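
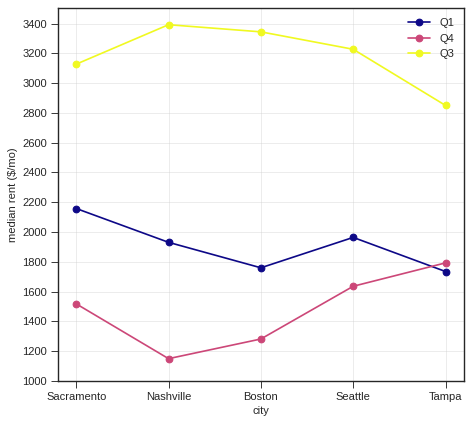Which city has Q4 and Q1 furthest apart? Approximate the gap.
Nashville: Q4 ≈ 1200, Q1 ≈ 2000 → gap ≈ 800. Next-largest (Sacramento) is only ≈ 600.

Nashville, ≈ 800 $/mo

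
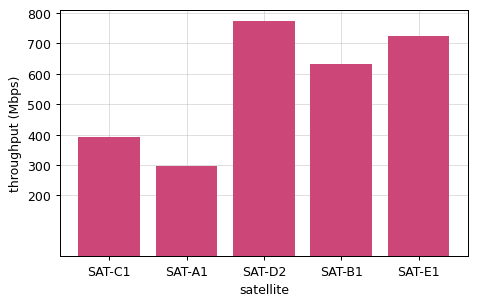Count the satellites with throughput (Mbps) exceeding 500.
Above 500: SAT-D2, SAT-B1, SAT-E1.

3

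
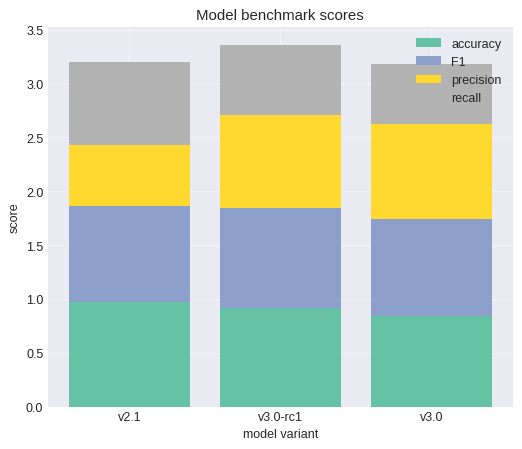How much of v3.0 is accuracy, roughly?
≈ 1.0

accuracy top ≈ 1.0, bottom ≈ 0.0; segment ≈ 1.0.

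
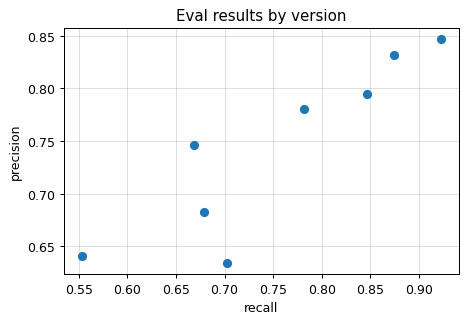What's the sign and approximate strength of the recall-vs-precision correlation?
Points are positively correlated; strong (|r| ≈ 0.9).

positive, strong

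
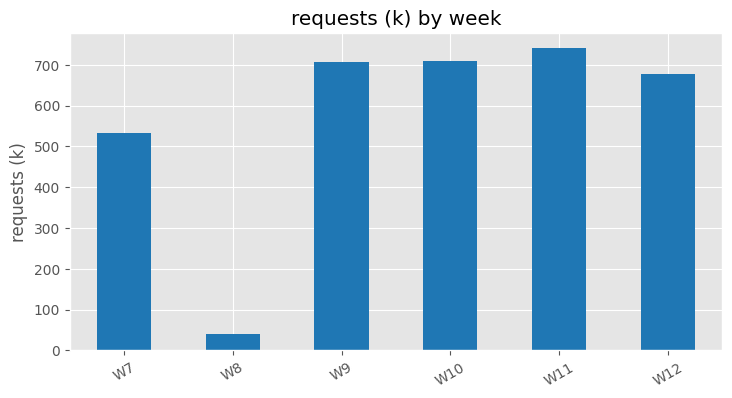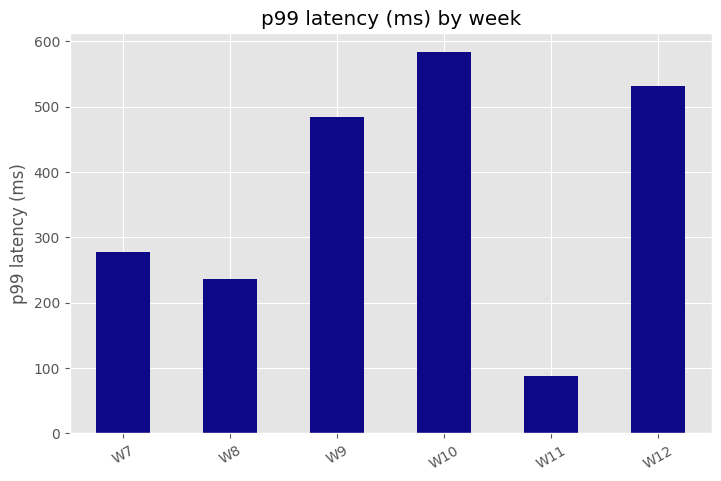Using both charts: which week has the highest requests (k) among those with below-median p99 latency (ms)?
W11

Chart 2 median p99 latency (ms) ≈ 400; below-median weeks: W7, W8, W11. Among those, W11 has the highest requests (k) (≈ 700).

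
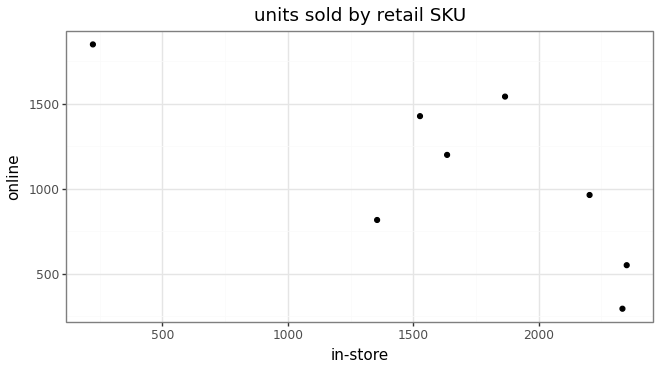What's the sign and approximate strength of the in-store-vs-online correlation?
Points are negatively correlated; strong (|r| ≈ 0.8).

negative, strong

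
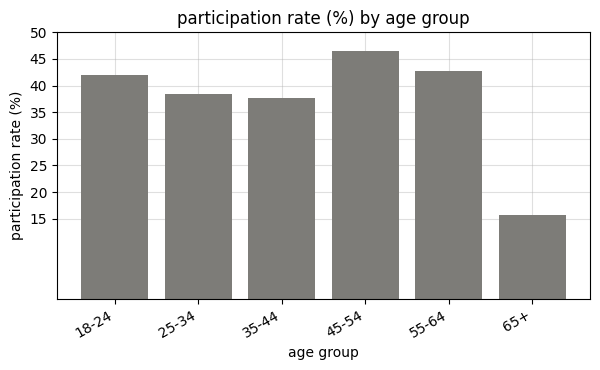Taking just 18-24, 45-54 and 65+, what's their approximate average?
(40 + 45 + 15) / 3 ≈ 33.

≈ 33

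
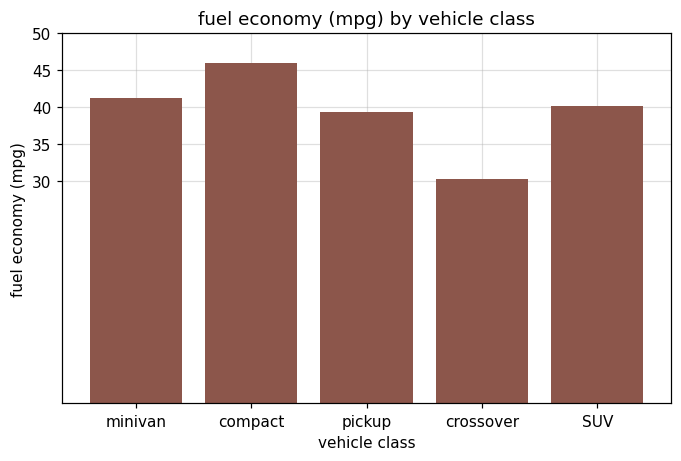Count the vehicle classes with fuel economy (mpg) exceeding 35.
Above 35: minivan, compact, pickup, SUV.

4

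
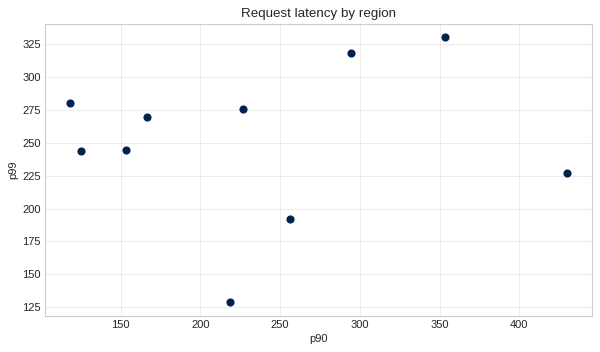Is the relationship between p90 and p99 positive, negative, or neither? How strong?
Points are roughly uncorrelated; weak (|r| ≈ 0.1).

no clear correlation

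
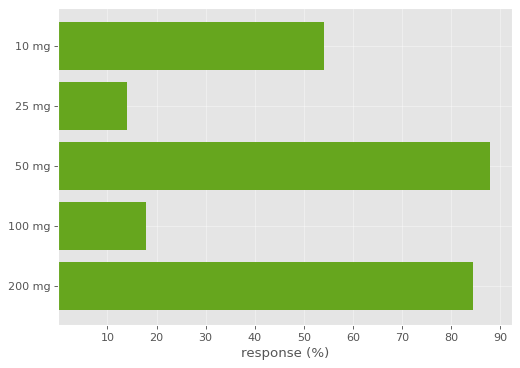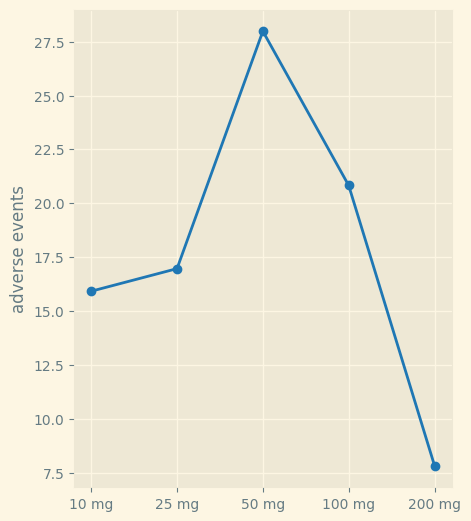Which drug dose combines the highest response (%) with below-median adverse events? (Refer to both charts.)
Chart 2 median adverse events ≈ 15; below-median drug doses: 10 mg, 200 mg. Among those, 200 mg has the highest response (%) (≈ 80).

200 mg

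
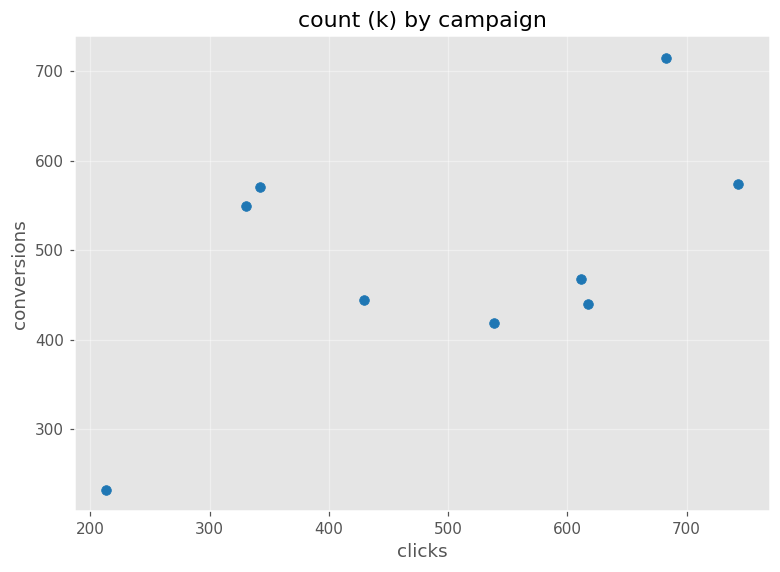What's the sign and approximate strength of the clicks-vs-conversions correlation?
positive, moderate

Points are positively correlated; moderate (|r| ≈ 0.5).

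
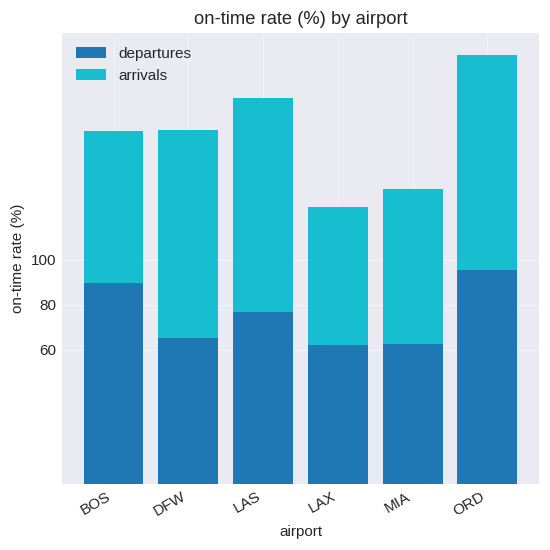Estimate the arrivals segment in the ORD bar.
≈ 100

arrivals top ≈ 200, bottom ≈ 100; segment ≈ 100.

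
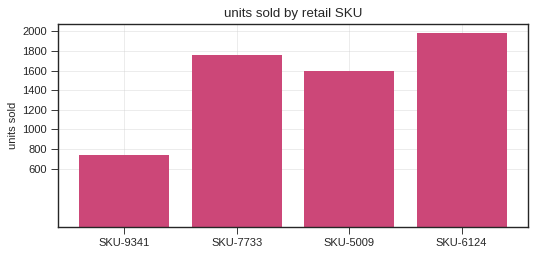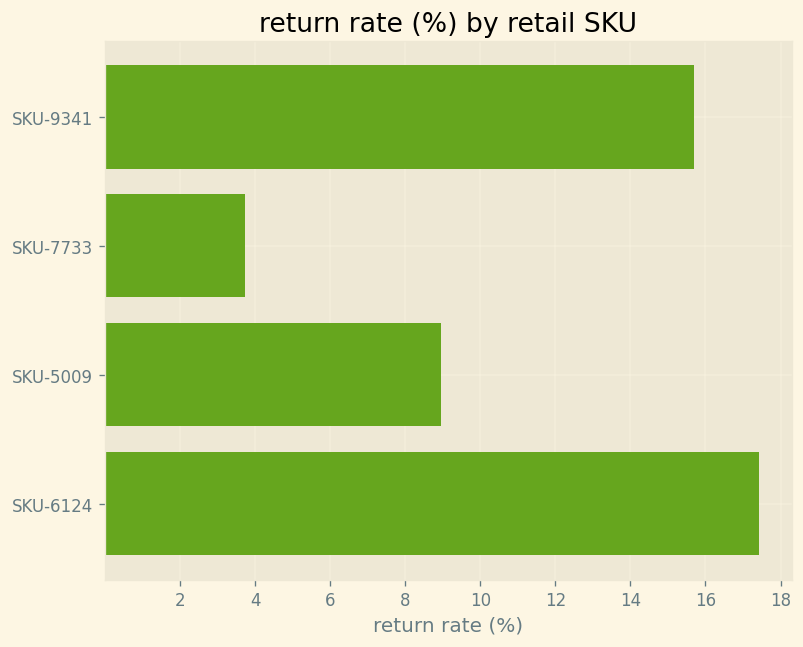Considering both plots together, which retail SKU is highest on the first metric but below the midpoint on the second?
SKU-7733

Chart 2 median return rate (%) ≈ 12; below-median retail SKUs: SKU-7733, SKU-5009. Among those, SKU-7733 has the highest units sold (≈ 1800).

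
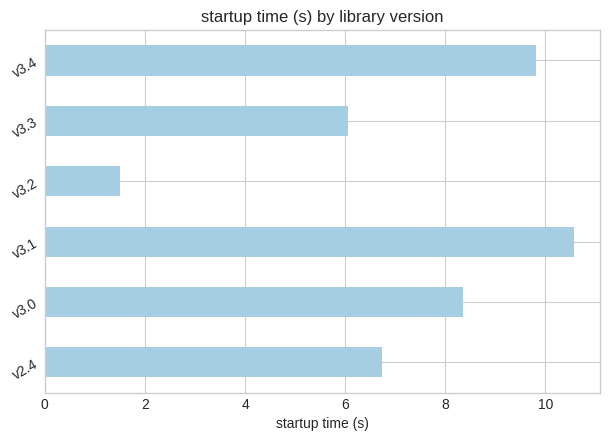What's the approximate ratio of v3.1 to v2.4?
≈ 1.57×

v3.1 ≈ 11, v2.4 ≈ 7; 11/7 ≈ 1.57.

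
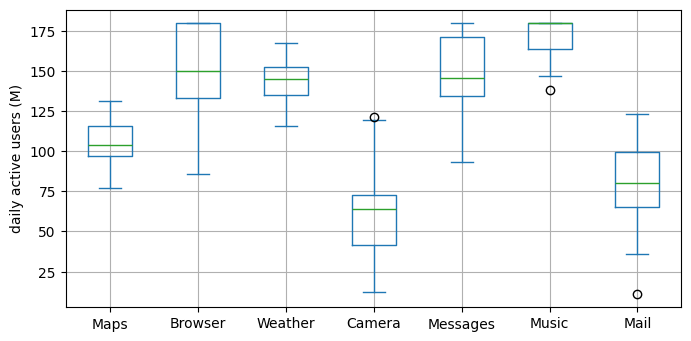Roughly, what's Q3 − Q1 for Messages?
Q3 ≈ 170, Q1 ≈ 130; IQR ≈ 40.

≈ 40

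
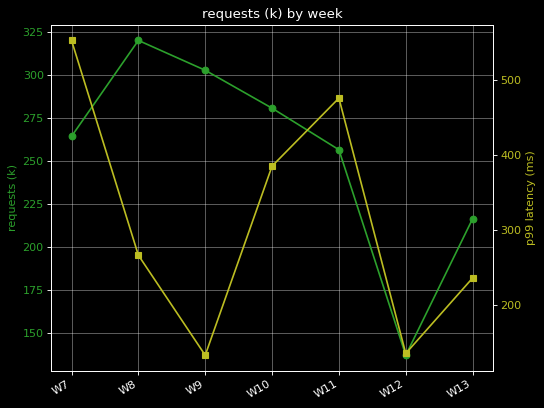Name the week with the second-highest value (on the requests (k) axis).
W9

Top 3 (on the requests (k) axis): W8 ≈ 320, W9 ≈ 300, W10 ≈ 280.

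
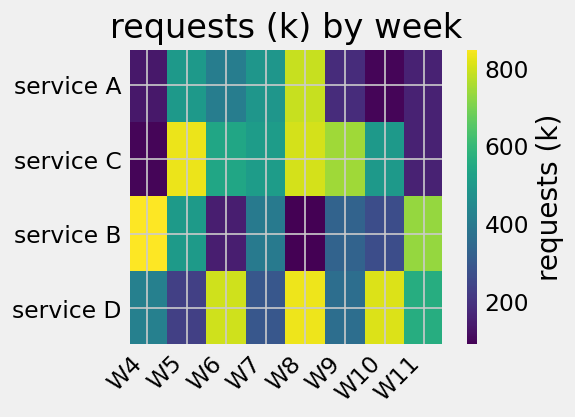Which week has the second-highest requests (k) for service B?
W11

Top 3 for service B: W4 ≈ 900, W11 ≈ 700, W5 ≈ 500.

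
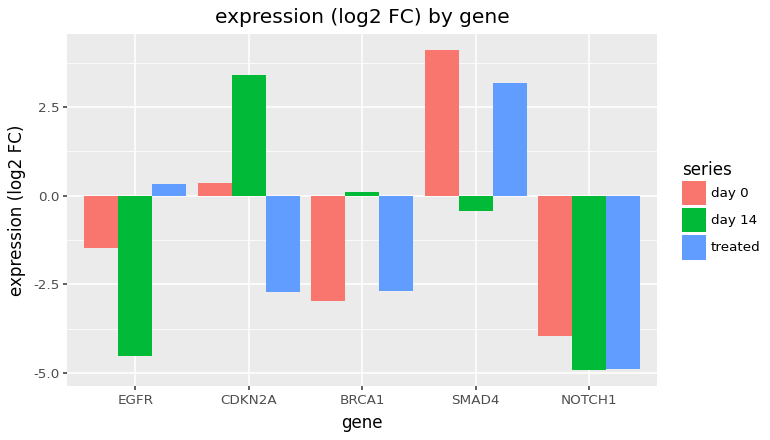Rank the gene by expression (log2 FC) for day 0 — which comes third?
Top 4 for day 0: SMAD4 ≈ 4, CDKN2A ≈ 0, EGFR ≈ -1, BRCA1 ≈ -3.

EGFR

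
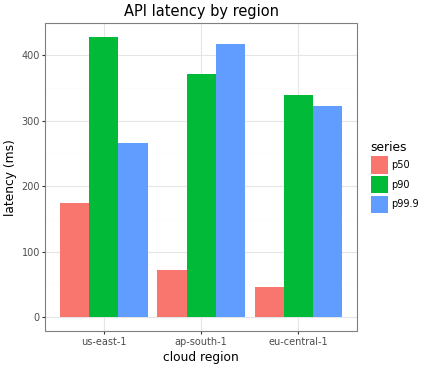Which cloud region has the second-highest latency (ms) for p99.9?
eu-central-1

Top 3 for p99.9: ap-south-1 ≈ 400, eu-central-1 ≈ 300, us-east-1 ≈ 250.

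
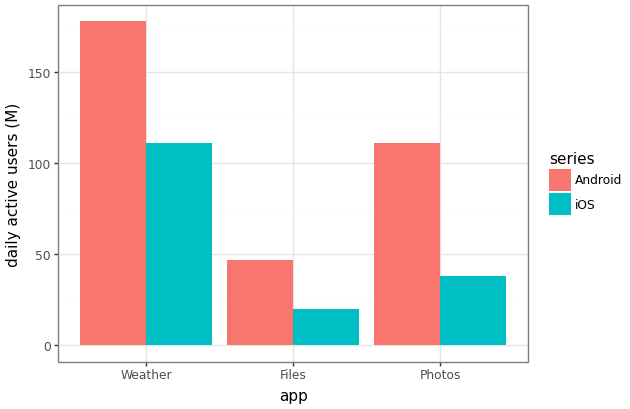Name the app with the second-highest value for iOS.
Photos

Top 3 for iOS: Weather ≈ 120, Photos ≈ 40, Files ≈ 20.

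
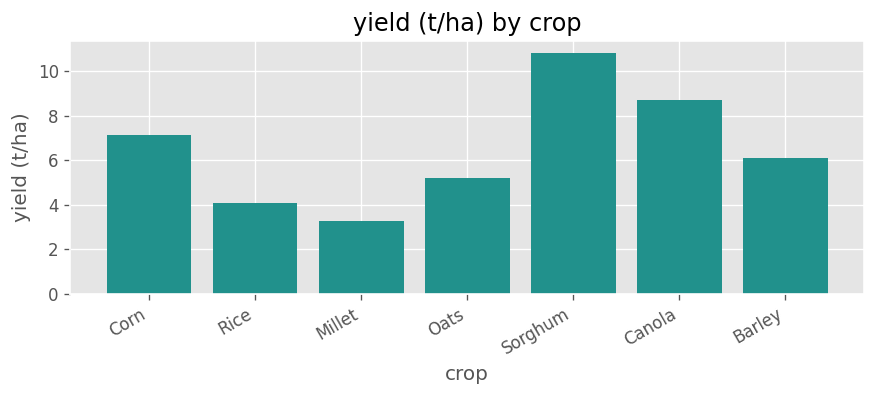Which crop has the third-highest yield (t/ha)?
Corn

Top 4: Sorghum ≈ 11, Canola ≈ 9, Corn ≈ 7, Barley ≈ 6.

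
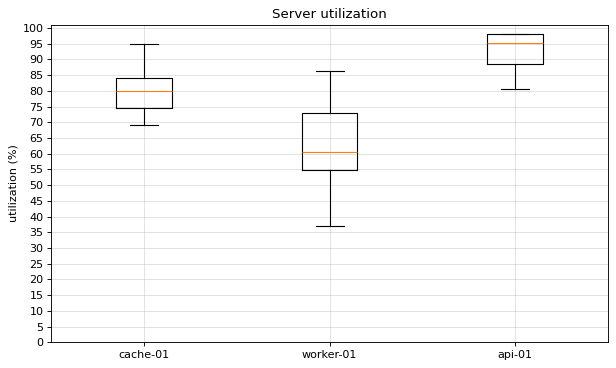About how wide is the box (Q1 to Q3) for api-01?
Q3 ≈ 100, Q1 ≈ 90; IQR ≈ 10.

≈ 10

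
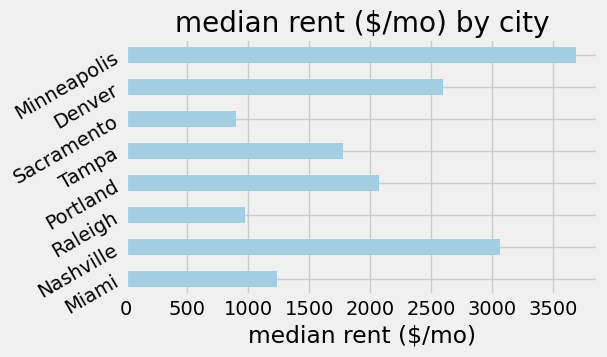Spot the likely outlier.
Minneapolis ≈ 3500; the rest sit between ≈ 1000 and ≈ 3000.

Minneapolis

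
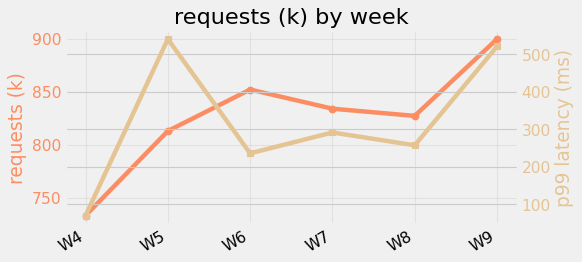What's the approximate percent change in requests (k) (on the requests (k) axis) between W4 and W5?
≈ +10.8%

W4 ≈ 740, W5 ≈ 820; (820 − 740) / 740 ≈ +10.8%.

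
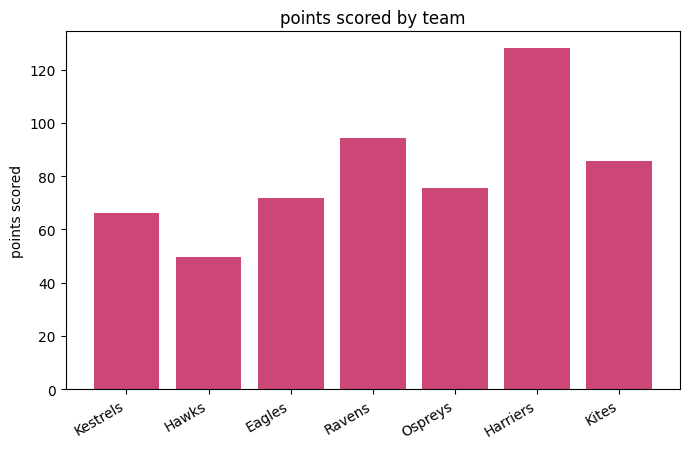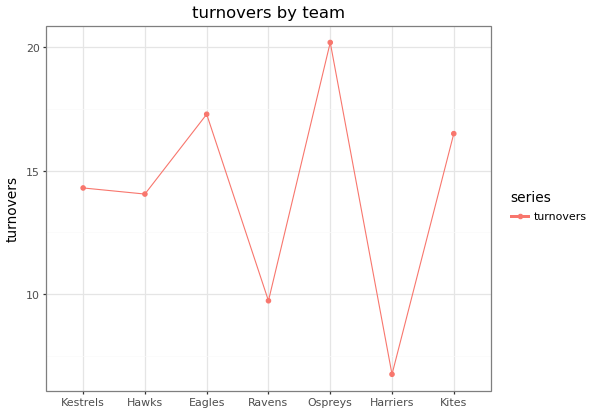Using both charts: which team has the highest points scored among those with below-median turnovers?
Chart 2 median turnovers ≈ 14; below-median teams: Hawks, Ravens, Harriers. Among those, Harriers has the highest points scored (≈ 120).

Harriers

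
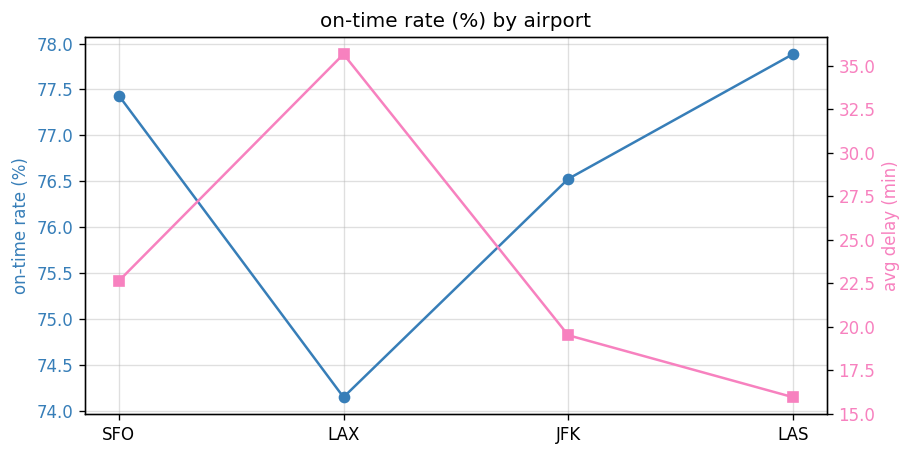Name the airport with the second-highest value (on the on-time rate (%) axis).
SFO

Top 3 (on the on-time rate (%) axis): LAS ≈ 78.0, SFO ≈ 77.5, JFK ≈ 76.5.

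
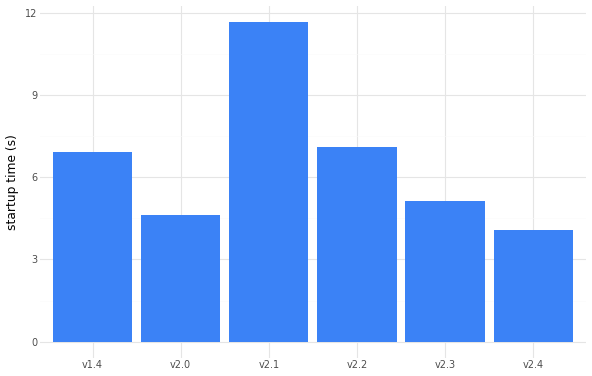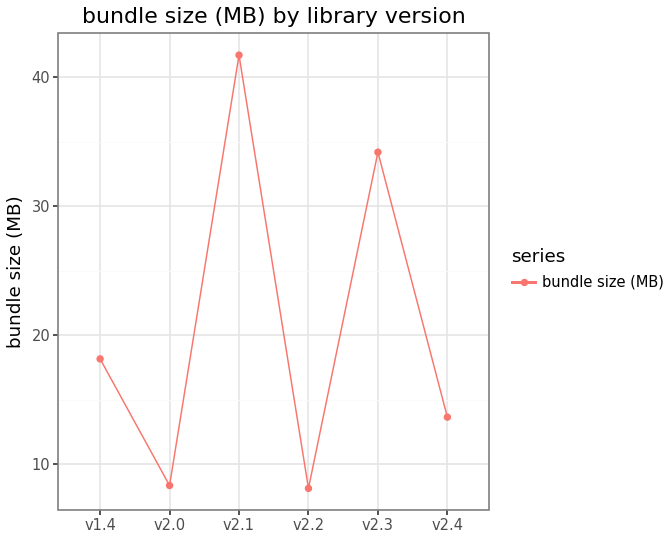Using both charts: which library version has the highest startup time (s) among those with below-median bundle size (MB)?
v2.2

Chart 2 median bundle size (MB) ≈ 15; below-median library versions: v2.0, v2.2, v2.4. Among those, v2.2 has the highest startup time (s) (≈ 8).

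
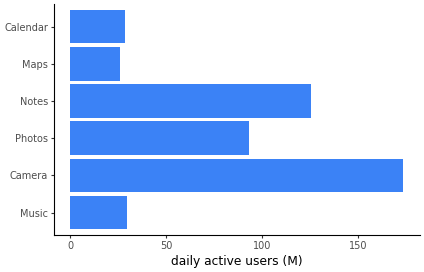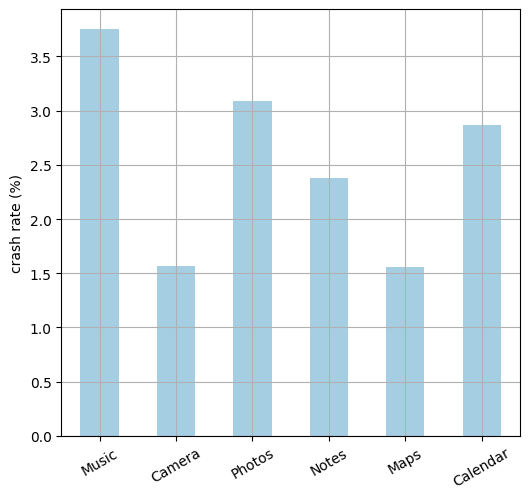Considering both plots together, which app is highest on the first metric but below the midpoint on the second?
Chart 2 median crash rate (%) ≈ 2.5; below-median apps: Camera, Notes, Maps. Among those, Camera has the highest daily active users (M) (≈ 180).

Camera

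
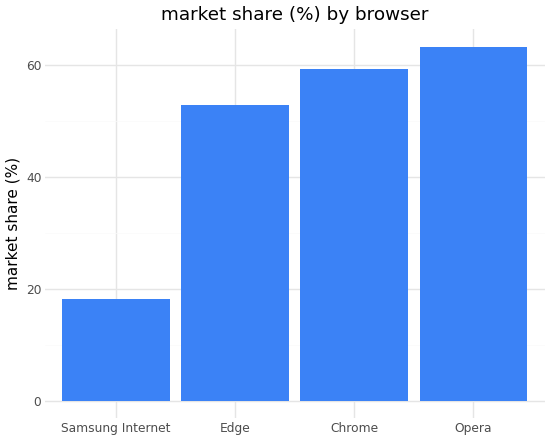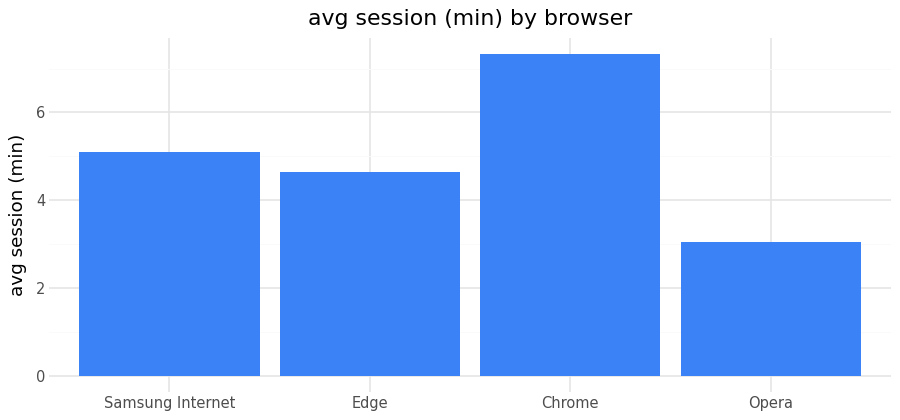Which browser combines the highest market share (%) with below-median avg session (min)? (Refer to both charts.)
Opera

Chart 2 median avg session (min) ≈ 5; below-median browsers: Edge, Opera. Among those, Opera has the highest market share (%) (≈ 60).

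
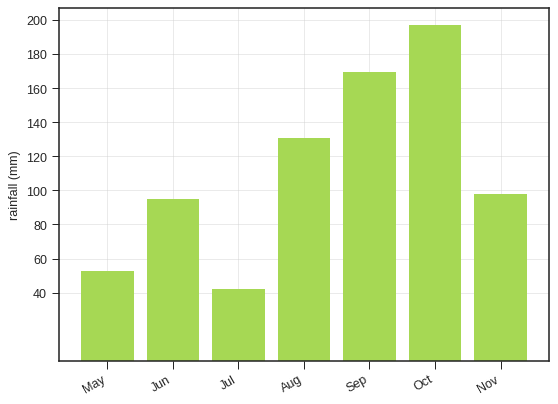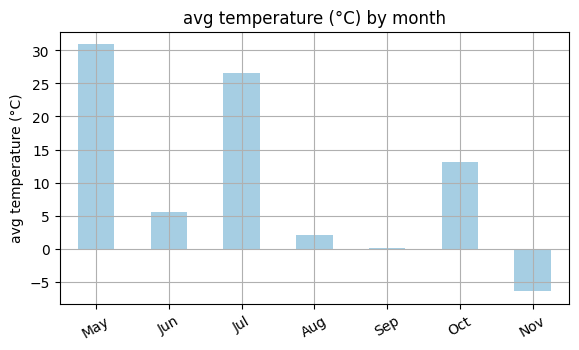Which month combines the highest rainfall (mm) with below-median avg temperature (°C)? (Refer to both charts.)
Sep

Chart 2 median avg temperature (°C) ≈ 5; below-median months: Aug, Sep, Nov. Among those, Sep has the highest rainfall (mm) (≈ 160).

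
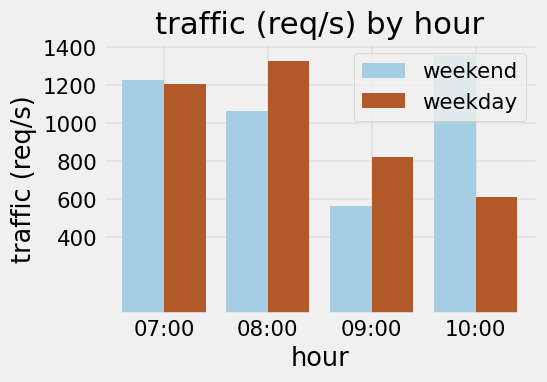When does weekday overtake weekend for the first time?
07:00: weekday ≈ 1200 vs weekend ≈ 1200 (not yet); 08:00: weekday ≈ 1400 vs weekend ≈ 1000 (first crossover).

08:00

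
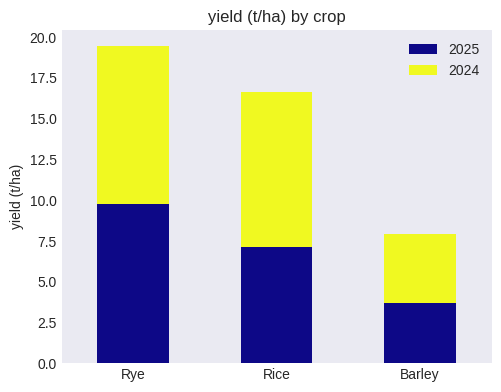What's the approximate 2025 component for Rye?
≈ 10

2025 top ≈ 10, bottom ≈ 0; segment ≈ 10.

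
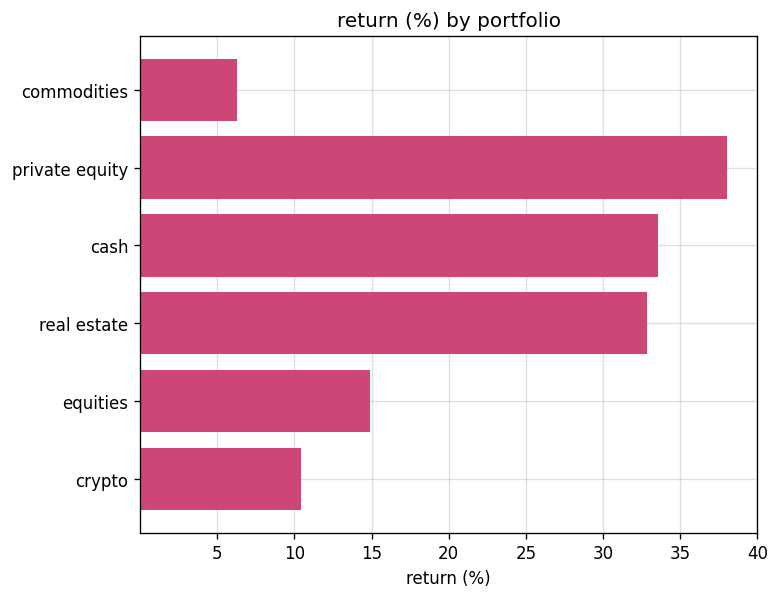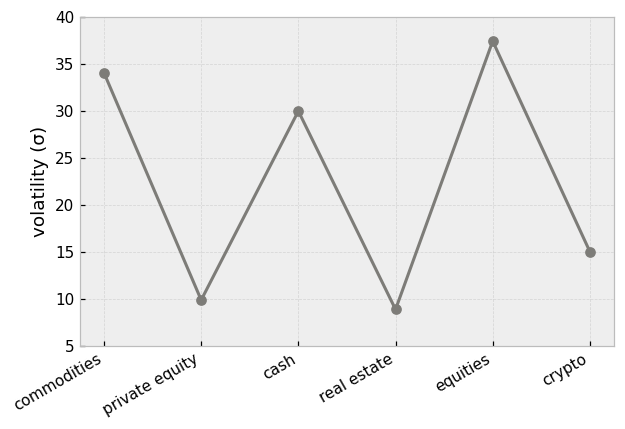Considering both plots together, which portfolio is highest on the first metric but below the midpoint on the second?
Chart 2 median volatility (σ) ≈ 25; below-median portfolios: private equity, real estate, crypto. Among those, private equity has the highest return (%) (≈ 40).

private equity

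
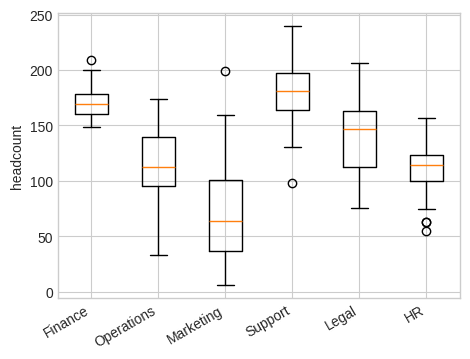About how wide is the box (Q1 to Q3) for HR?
Q3 ≈ 120, Q1 ≈ 100; IQR ≈ 20.

≈ 20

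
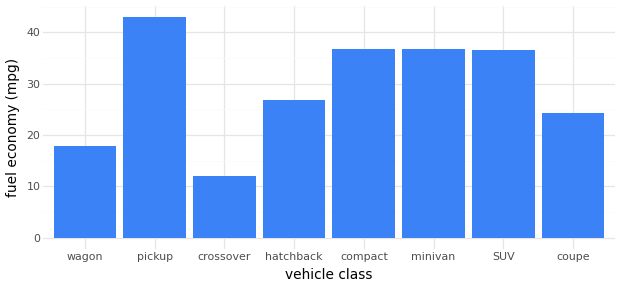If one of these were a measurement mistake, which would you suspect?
crossover

crossover ≈ 10; the rest sit between ≈ 20 and ≈ 45.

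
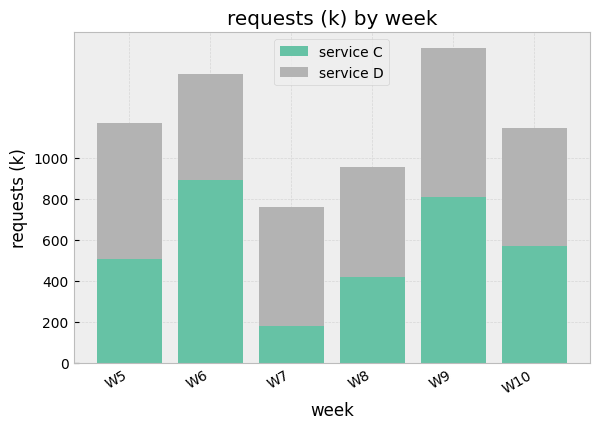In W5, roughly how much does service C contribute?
≈ 600

service C top ≈ 600, bottom ≈ 0; segment ≈ 600.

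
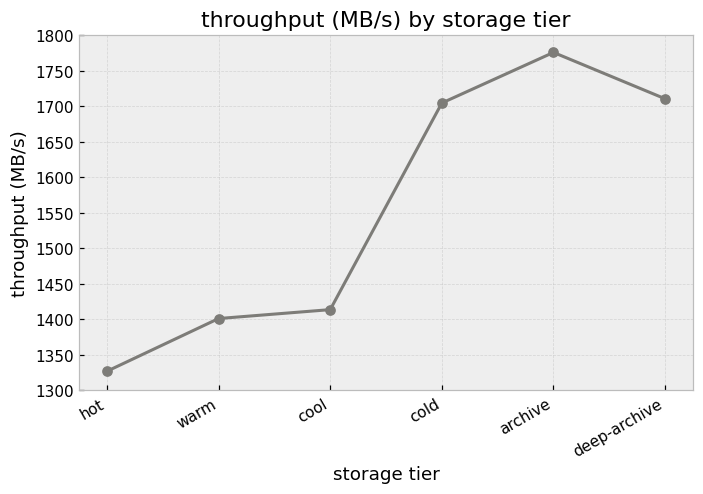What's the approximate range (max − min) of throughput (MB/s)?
Max archive ≈ 1800, min hot ≈ 1350; range ≈ 450.

≈ 450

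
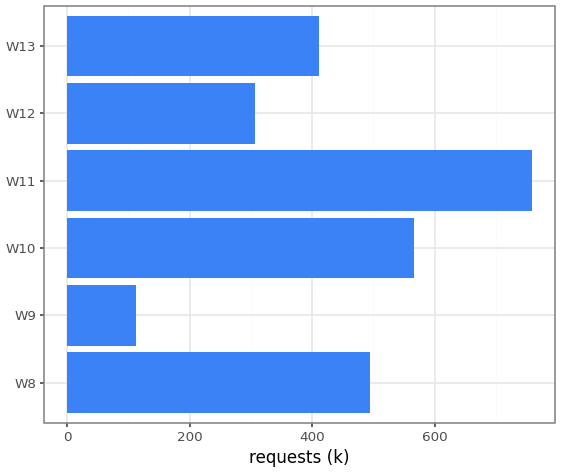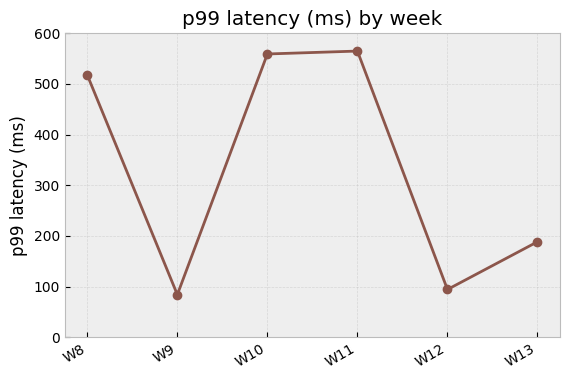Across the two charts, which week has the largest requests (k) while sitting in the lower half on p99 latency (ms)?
W13

Chart 2 median p99 latency (ms) ≈ 400; below-median weeks: W9, W12, W13. Among those, W13 has the highest requests (k) (≈ 400).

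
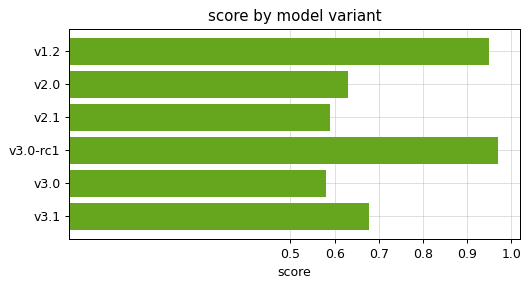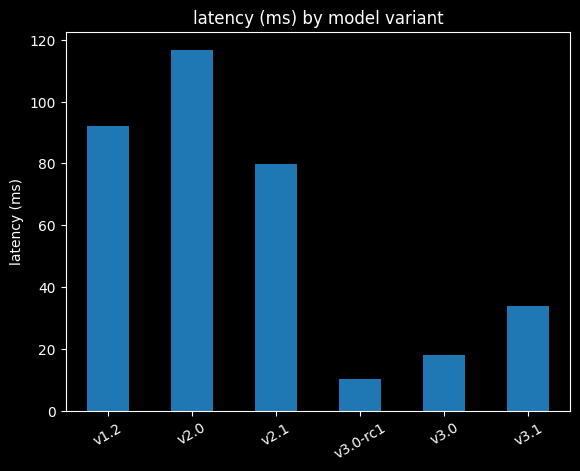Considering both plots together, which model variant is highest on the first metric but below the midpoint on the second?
Chart 2 median latency (ms) ≈ 60; below-median model variants: v3.0-rc1, v3.0, v3.1. Among those, v3.0-rc1 has the highest score (≈ 1).

v3.0-rc1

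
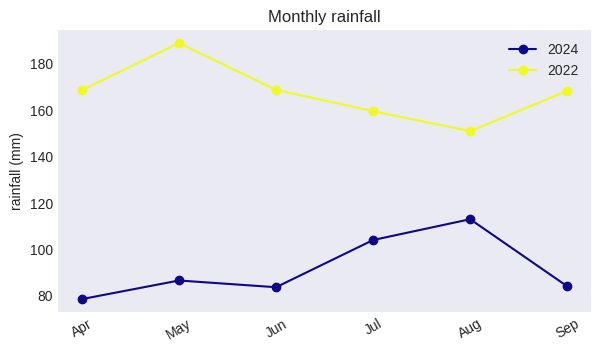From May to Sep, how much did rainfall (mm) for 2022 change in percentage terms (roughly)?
≈ -10.5%

May ≈ 190, Sep ≈ 170; (170 − 190) / 190 ≈ -10.5%.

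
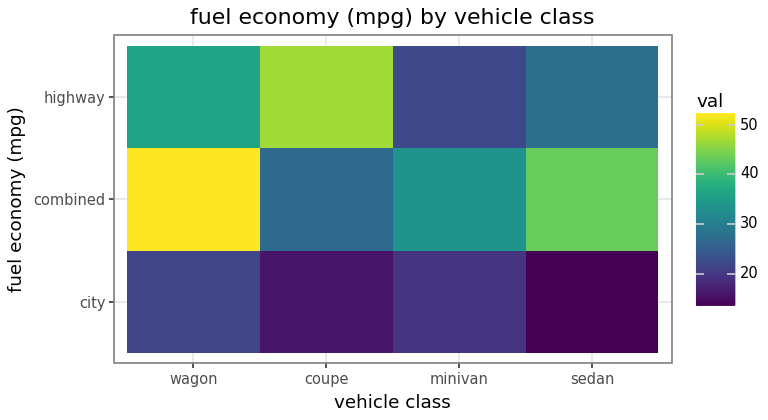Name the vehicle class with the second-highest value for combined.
Top 3 for combined: wagon ≈ 50, sedan ≈ 45, minivan ≈ 35.

sedan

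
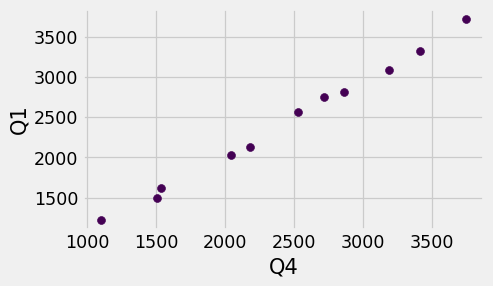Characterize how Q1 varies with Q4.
positive, strong

Points are positively correlated; strong (|r| ≈ 1.0).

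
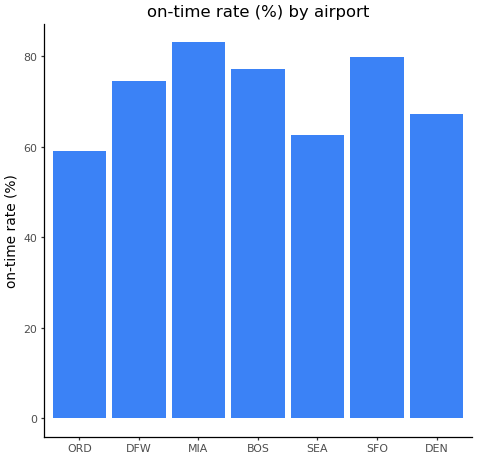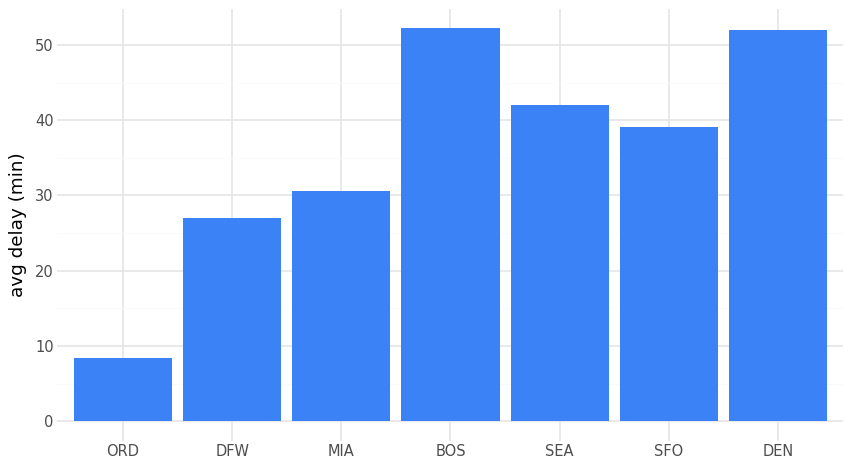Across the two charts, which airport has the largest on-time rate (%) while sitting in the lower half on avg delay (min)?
Chart 2 median avg delay (min) ≈ 40; below-median airports: ORD, DFW, MIA. Among those, MIA has the highest on-time rate (%) (≈ 80).

MIA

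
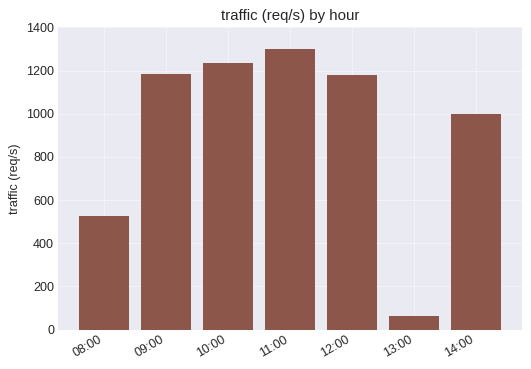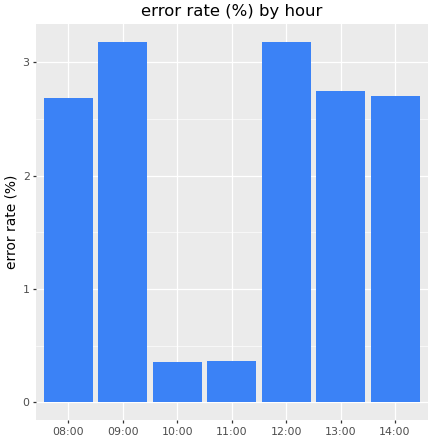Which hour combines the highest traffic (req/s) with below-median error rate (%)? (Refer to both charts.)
11:00

Chart 2 median error rate (%) ≈ 2.5; below-median hours: 08:00, 10:00, 11:00. Among those, 11:00 has the highest traffic (req/s) (≈ 1400).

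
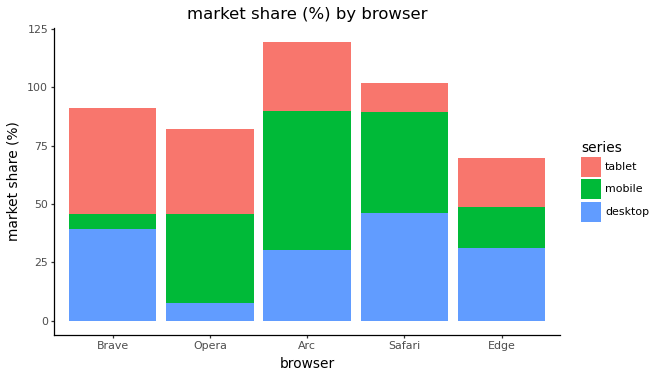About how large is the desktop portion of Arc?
≈ 30

desktop top ≈ 30, bottom ≈ 0; segment ≈ 30.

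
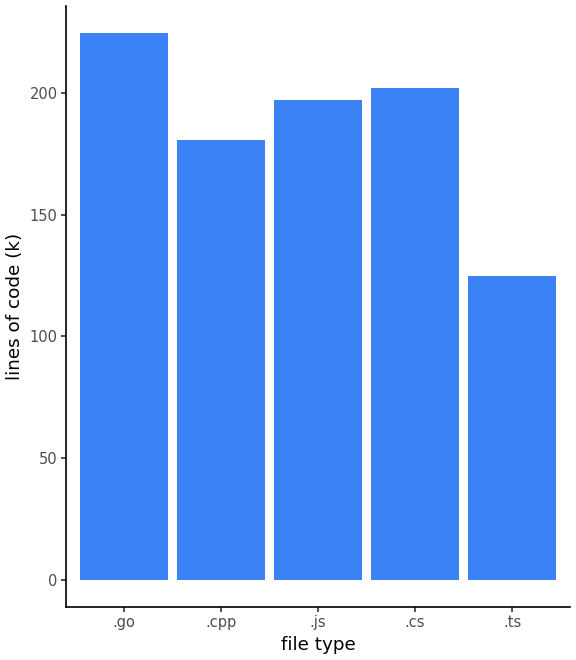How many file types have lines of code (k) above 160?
4

Above 160: .go, .cpp, .js, .cs.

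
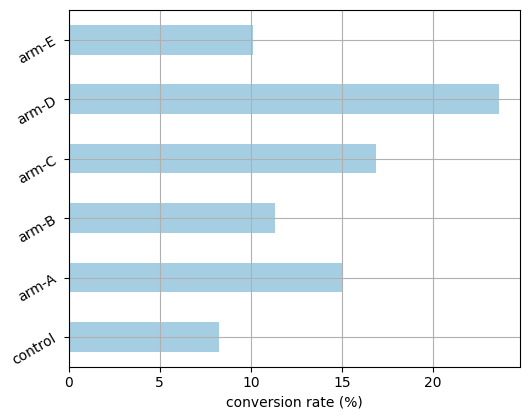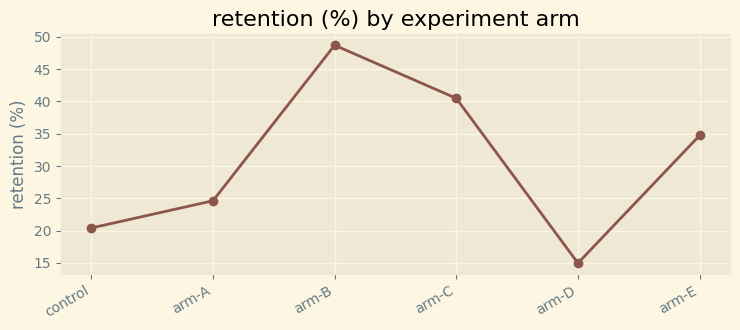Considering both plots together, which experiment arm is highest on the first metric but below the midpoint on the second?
arm-D

Chart 2 median retention (%) ≈ 30; below-median experiment arms: control, arm-A, arm-D. Among those, arm-D has the highest conversion rate (%) (≈ 25).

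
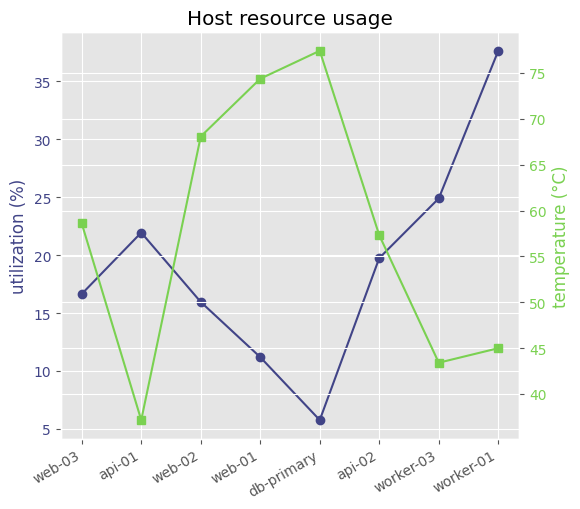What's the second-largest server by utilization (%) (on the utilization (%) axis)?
worker-03

Top 3 (on the utilization (%) axis): worker-01 ≈ 40, worker-03 ≈ 25, api-01 ≈ 20.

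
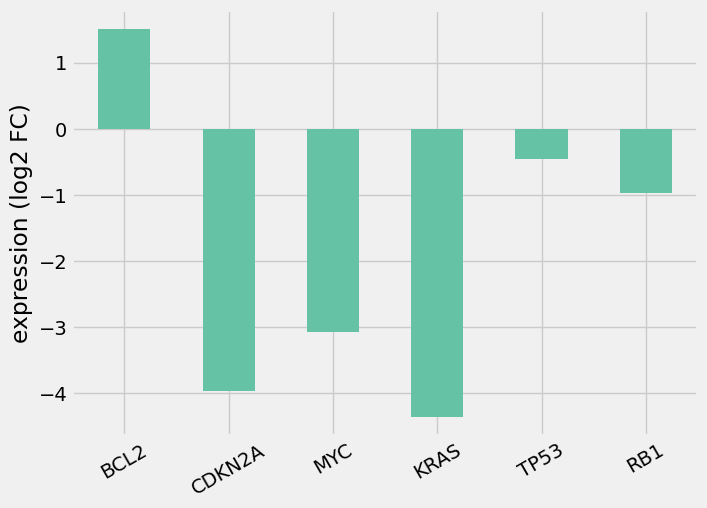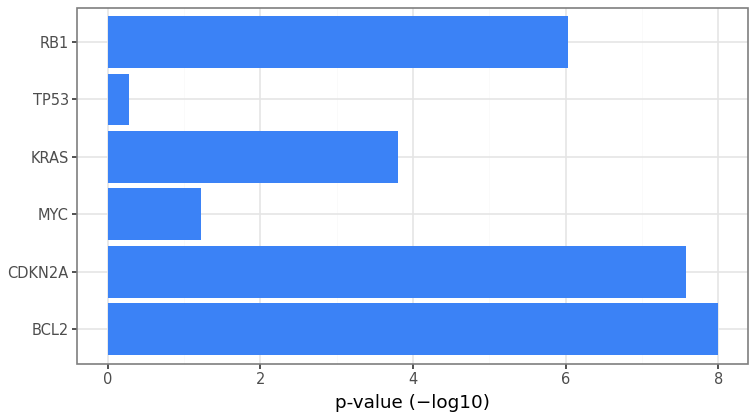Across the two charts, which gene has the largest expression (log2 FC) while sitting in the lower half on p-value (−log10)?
TP53

Chart 2 median p-value (−log10) ≈ 5; below-median genes: MYC, KRAS, TP53. Among those, TP53 has the highest expression (log2 FC) (≈ -0.4).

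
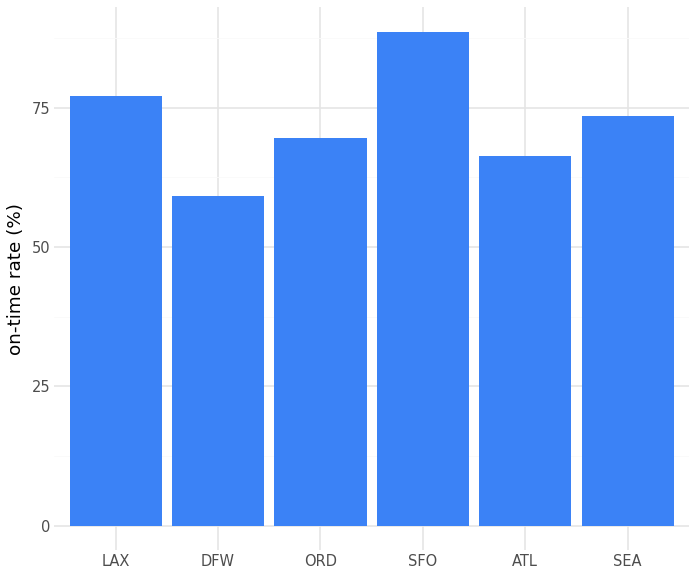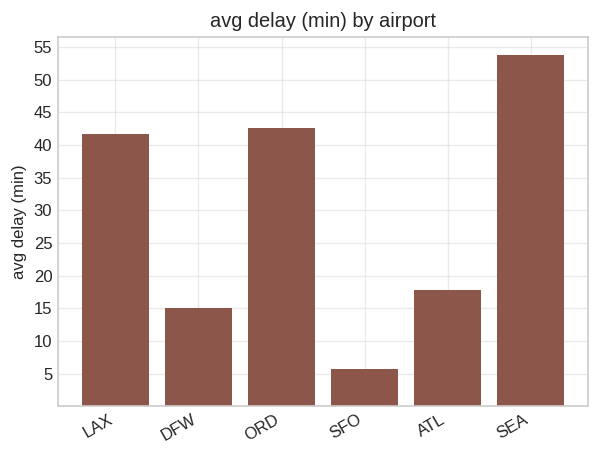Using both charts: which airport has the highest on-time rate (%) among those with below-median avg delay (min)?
Chart 2 median avg delay (min) ≈ 30; below-median airports: DFW, SFO, ATL. Among those, SFO has the highest on-time rate (%) (≈ 90).

SFO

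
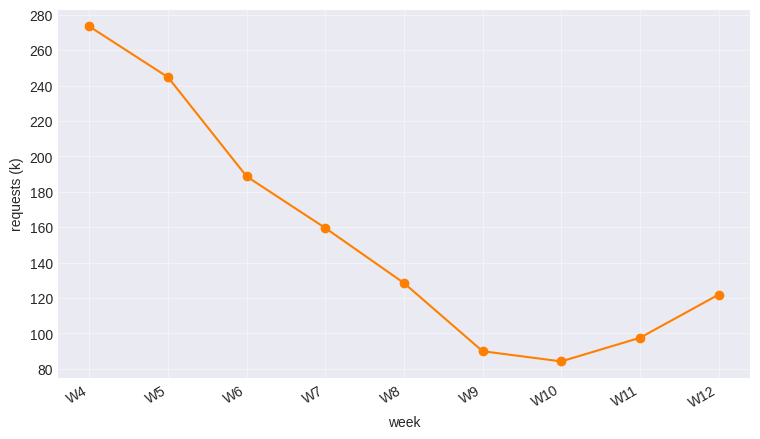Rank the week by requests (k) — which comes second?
W5

Top 3: W4 ≈ 280, W5 ≈ 240, W6 ≈ 180.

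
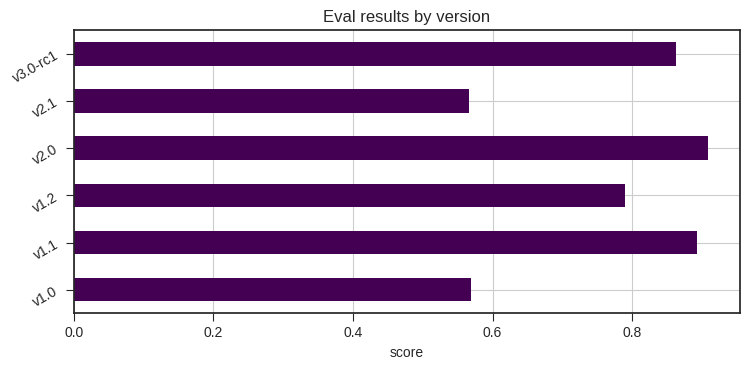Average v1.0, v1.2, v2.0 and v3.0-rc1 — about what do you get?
≈ 0.8

(0.6 + 0.8 + 0.9 + 0.9) / 4 ≈ 0.8.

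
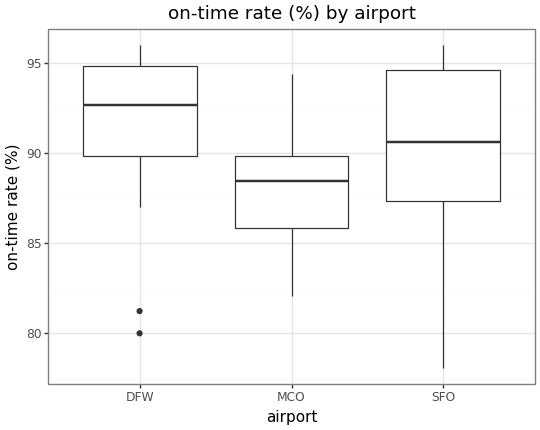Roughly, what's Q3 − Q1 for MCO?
≈ 4.0

Q3 ≈ 90.0, Q1 ≈ 86.0; IQR ≈ 4.0.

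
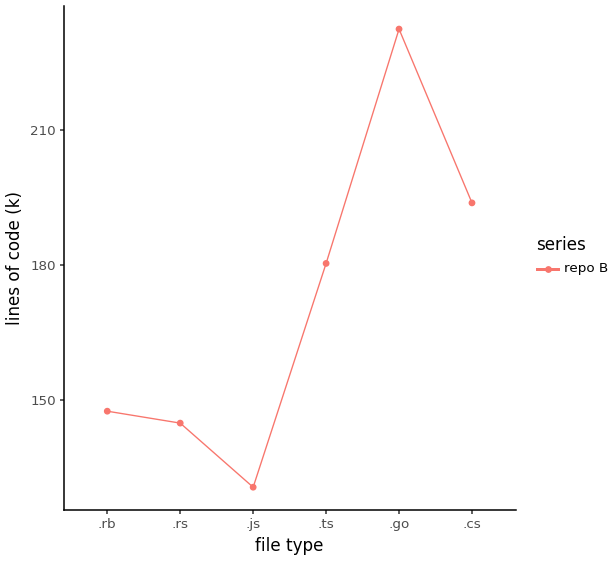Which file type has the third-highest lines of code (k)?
Top 4: .go ≈ 230, .cs ≈ 190, .ts ≈ 180, .rb ≈ 150.

.ts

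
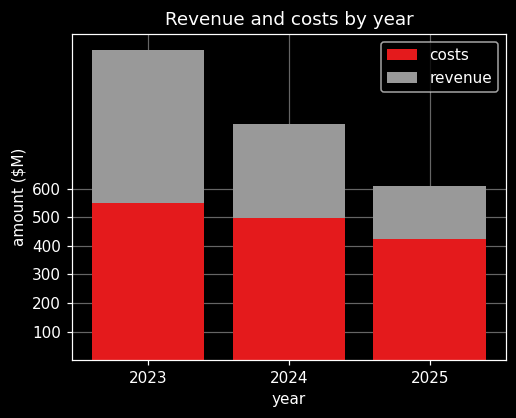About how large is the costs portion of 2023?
≈ 600

costs top ≈ 600, bottom ≈ 0; segment ≈ 600.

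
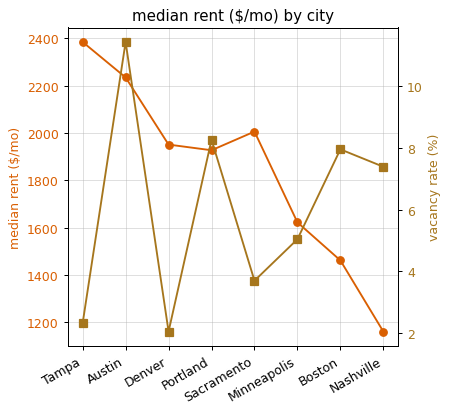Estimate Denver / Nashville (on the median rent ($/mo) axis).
≈ 1.67×

Denver ≈ 2000, Nashville ≈ 1200; 2000/1200 ≈ 1.67.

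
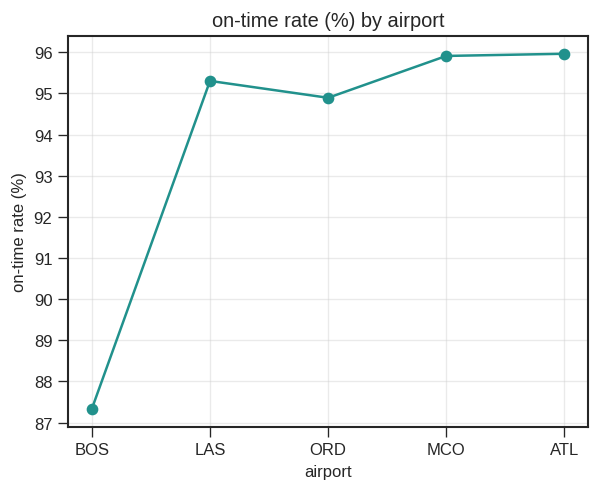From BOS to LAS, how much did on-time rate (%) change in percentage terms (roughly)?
BOS ≈ 87, LAS ≈ 95; (95 − 87) / 87 ≈ +9.2%.

≈ +9.2%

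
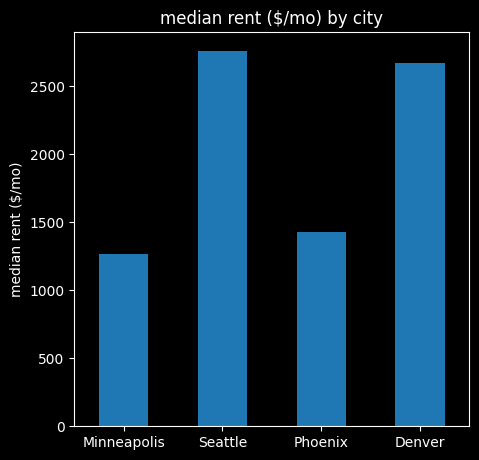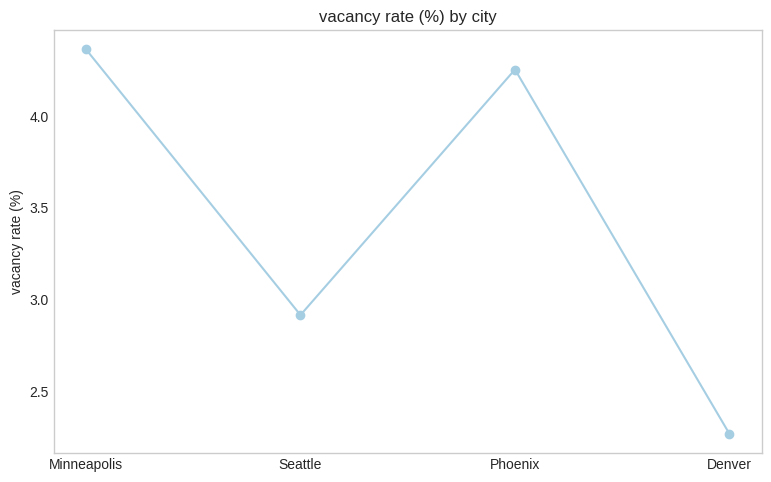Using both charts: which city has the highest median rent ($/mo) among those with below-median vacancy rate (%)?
Chart 2 median vacancy rate (%) ≈ 3.5; below-median cities: Seattle, Denver. Among those, Seattle has the highest median rent ($/mo) (≈ 3000).

Seattle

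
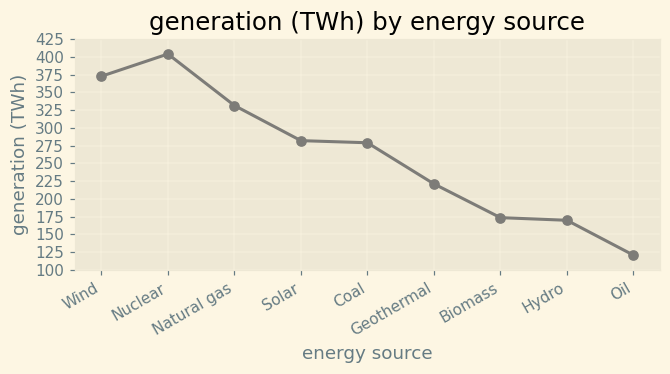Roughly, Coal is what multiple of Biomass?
≈ 1.57×

Coal ≈ 275, Biomass ≈ 175; 275/175 ≈ 1.57.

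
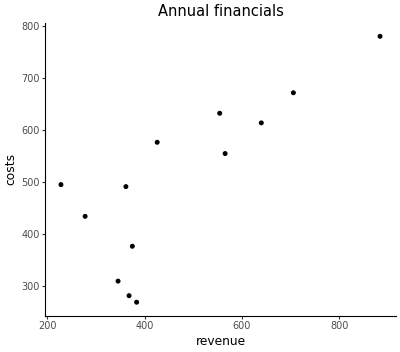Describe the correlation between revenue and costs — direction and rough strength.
Points are positively correlated; strong (|r| ≈ 0.8).

positive, strong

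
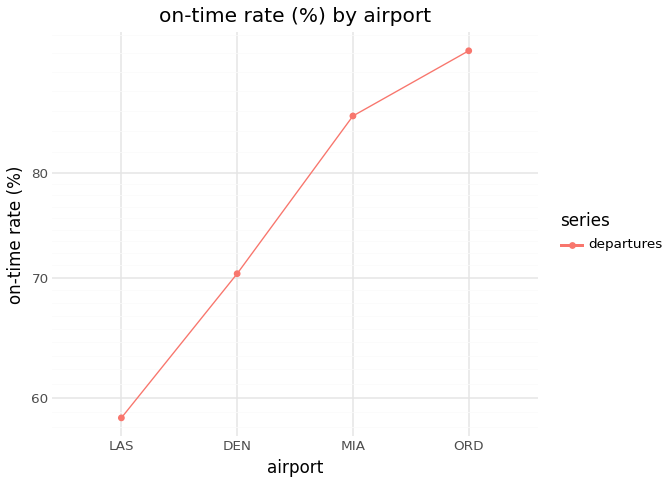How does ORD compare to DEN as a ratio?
≈ 1.36×

ORD ≈ 95, DEN ≈ 70; 95/70 ≈ 1.36.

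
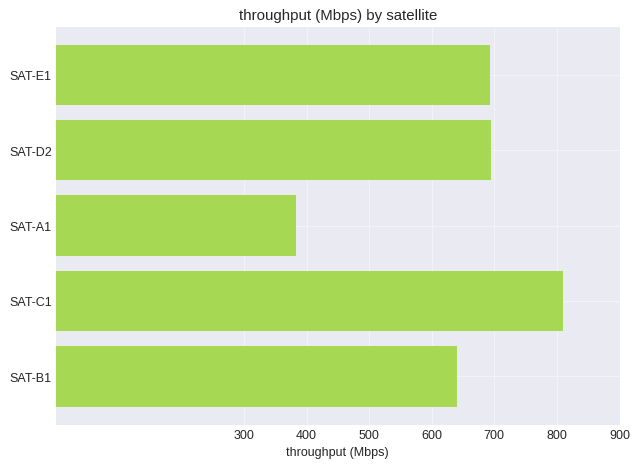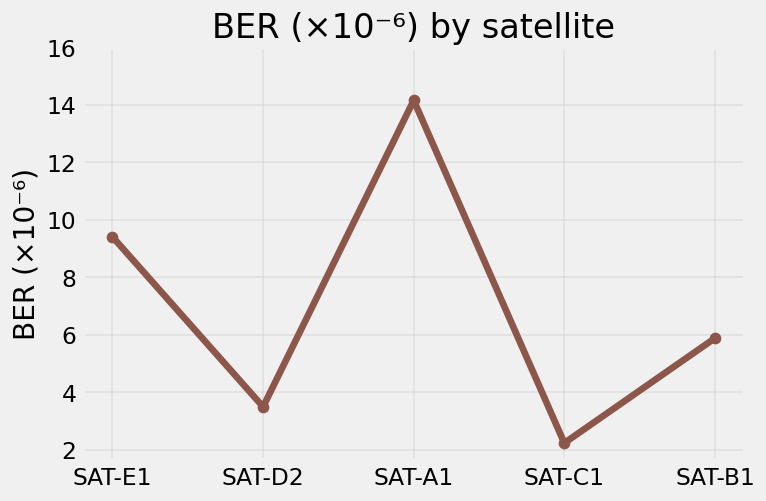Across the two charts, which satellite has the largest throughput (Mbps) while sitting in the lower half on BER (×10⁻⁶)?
Chart 2 median BER (×10⁻⁶) ≈ 6; below-median satellites: SAT-D2, SAT-C1. Among those, SAT-C1 has the highest throughput (Mbps) (≈ 800).

SAT-C1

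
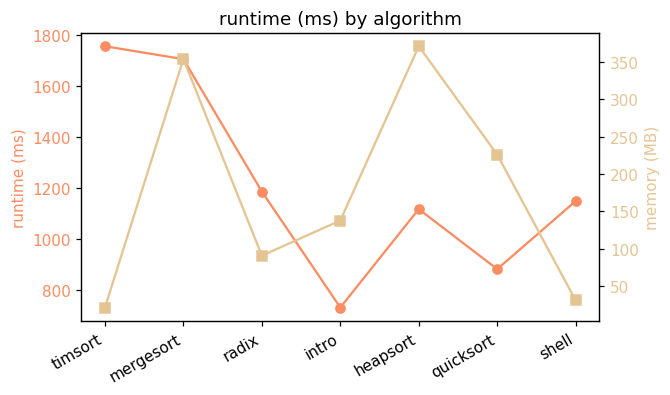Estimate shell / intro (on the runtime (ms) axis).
≈ 1.57×

shell ≈ 1100, intro ≈ 700; 1100/700 ≈ 1.57.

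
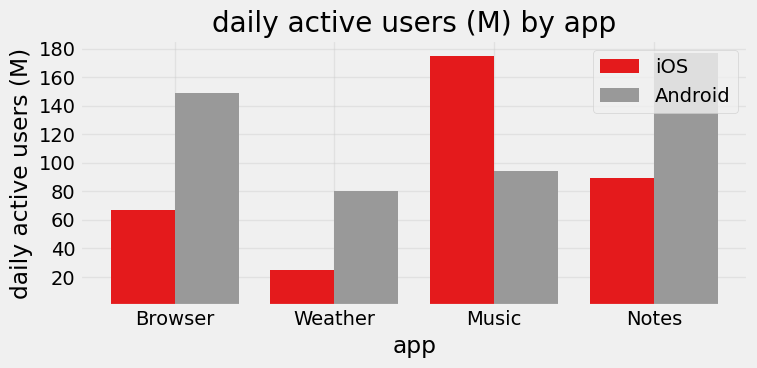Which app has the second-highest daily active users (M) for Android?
Top 3 for Android: Notes ≈ 180, Browser ≈ 140, Music ≈ 100.

Browser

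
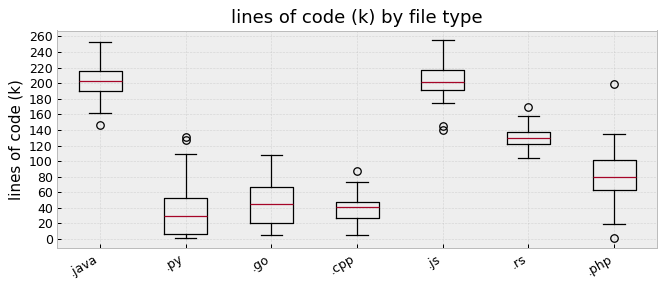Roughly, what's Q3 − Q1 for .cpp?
≈ 20

Q3 ≈ 40, Q1 ≈ 20; IQR ≈ 20.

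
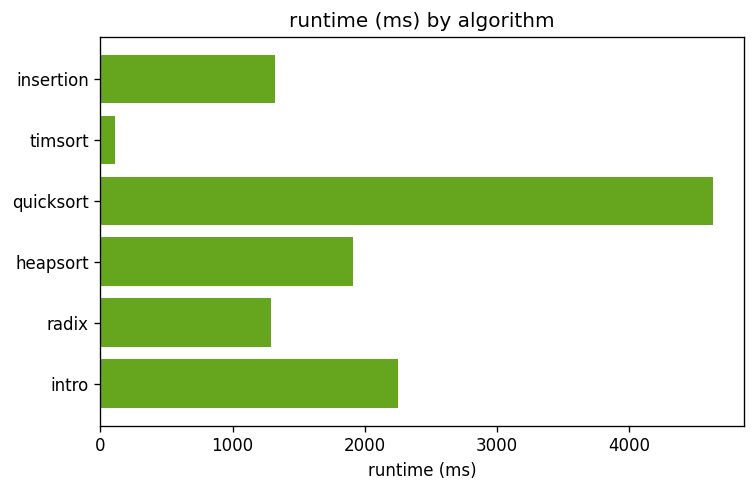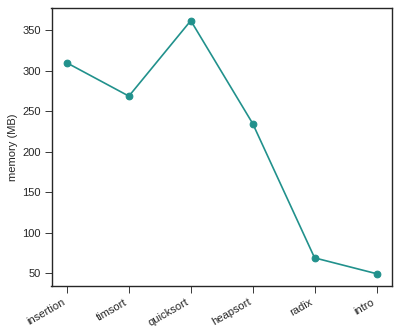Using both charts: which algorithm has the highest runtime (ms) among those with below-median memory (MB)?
Chart 2 median memory (MB) ≈ 250; below-median algorithms: heapsort, radix, intro. Among those, intro has the highest runtime (ms) (≈ 2500).

intro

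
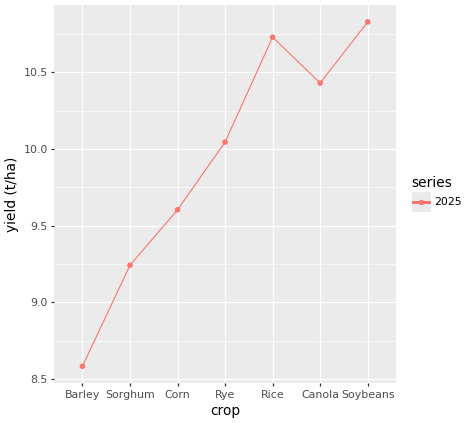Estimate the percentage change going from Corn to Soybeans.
≈ +12.5%

Corn ≈ 9.6, Soybeans ≈ 10.8; (10.8 − 9.6) / 9.6 ≈ +12.5%.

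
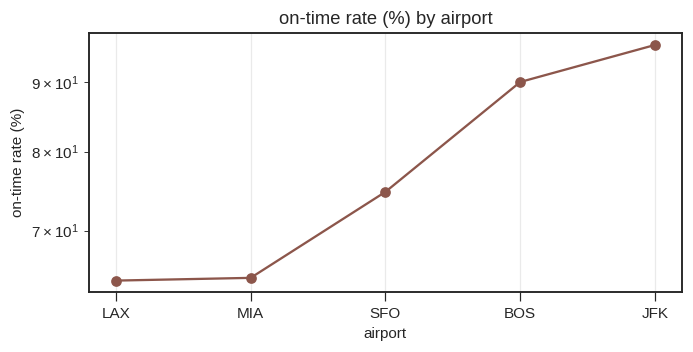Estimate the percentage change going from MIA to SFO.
MIA ≈ 65, SFO ≈ 75; (75 − 65) / 65 ≈ +15.4%.

≈ +15.4%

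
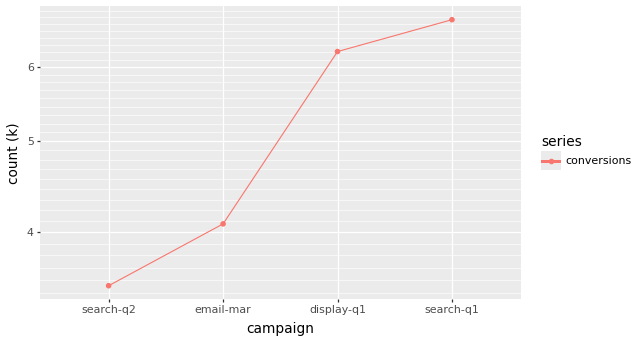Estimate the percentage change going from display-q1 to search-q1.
≈ +8.3%

display-q1 ≈ 6.0, search-q1 ≈ 6.5; (6.5 − 6.0) / 6.0 ≈ +8.3%.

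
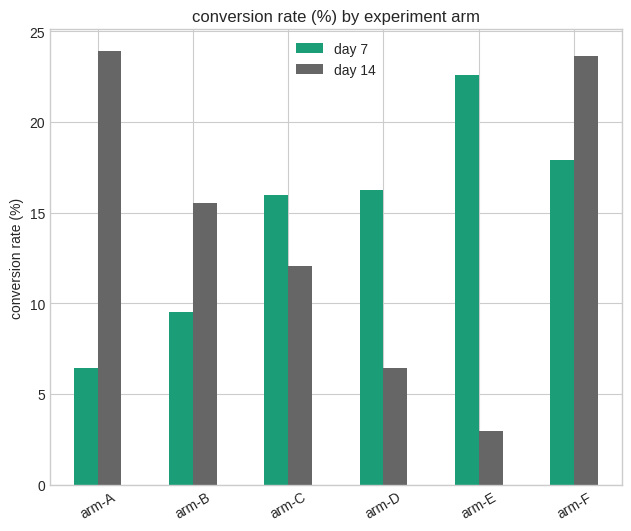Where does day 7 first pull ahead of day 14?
arm-C

arm-B: day 7 ≈ 10 vs day 14 ≈ 16 (not yet); arm-C: day 7 ≈ 16 vs day 14 ≈ 12 (first crossover).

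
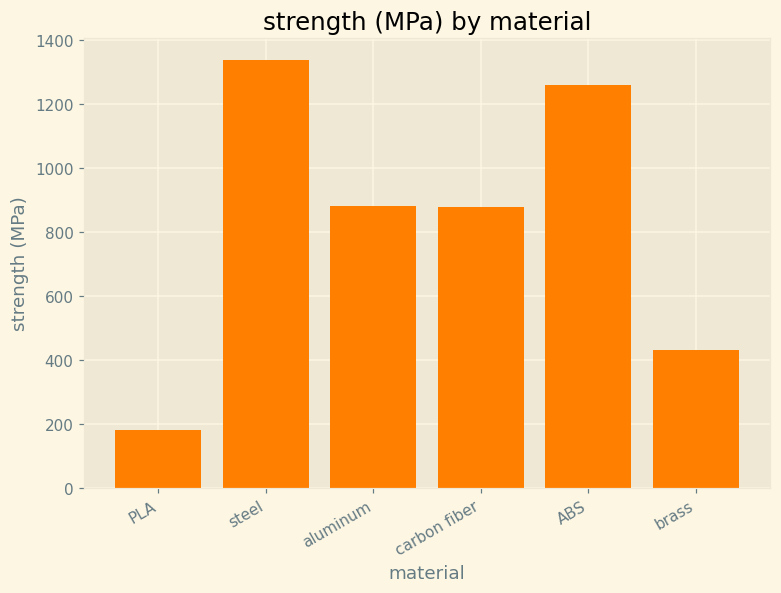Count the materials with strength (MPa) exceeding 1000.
2

Above 1000: steel, ABS.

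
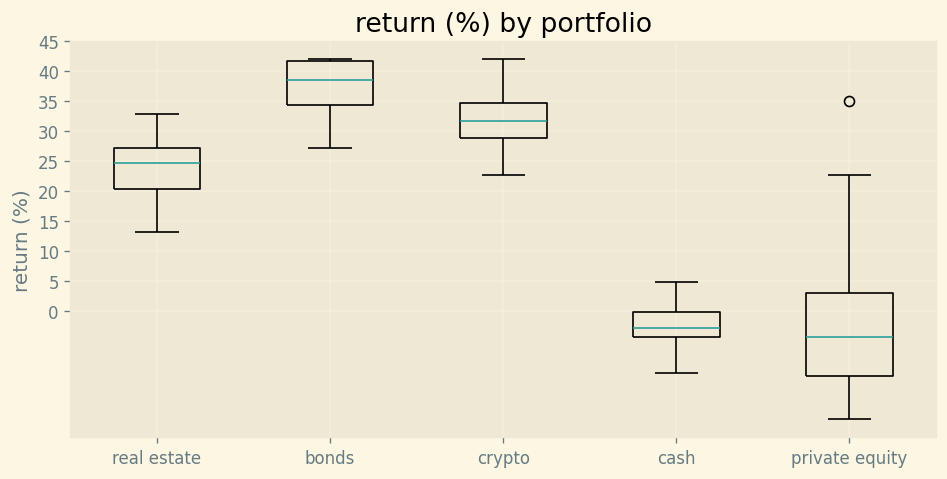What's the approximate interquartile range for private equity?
Q3 ≈ 5, Q1 ≈ -10; IQR ≈ 15.

≈ 15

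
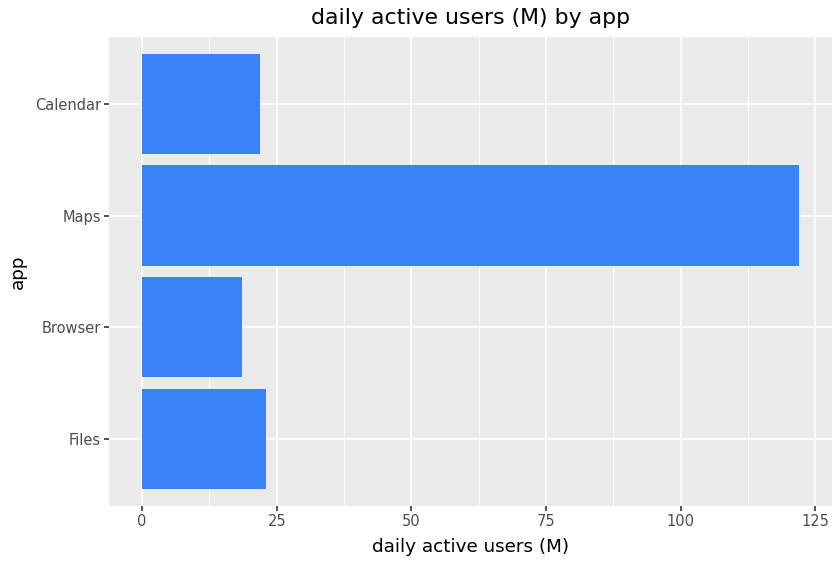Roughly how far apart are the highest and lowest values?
Max Maps ≈ 120, min Browser ≈ 20; range ≈ 100.

≈ 100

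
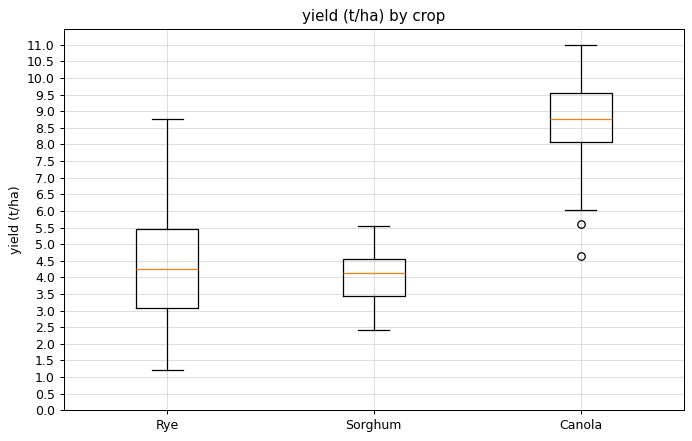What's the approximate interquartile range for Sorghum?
≈ 1.0

Q3 ≈ 4.5, Q1 ≈ 3.5; IQR ≈ 1.0.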